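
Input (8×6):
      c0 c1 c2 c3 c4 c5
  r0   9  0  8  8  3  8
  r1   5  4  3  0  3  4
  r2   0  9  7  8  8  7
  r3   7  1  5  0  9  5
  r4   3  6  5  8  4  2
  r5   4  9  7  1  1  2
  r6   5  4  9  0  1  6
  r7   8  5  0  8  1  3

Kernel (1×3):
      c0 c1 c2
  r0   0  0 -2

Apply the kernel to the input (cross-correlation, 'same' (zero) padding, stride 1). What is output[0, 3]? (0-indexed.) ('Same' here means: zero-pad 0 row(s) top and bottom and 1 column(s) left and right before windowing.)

-6

The receptive field on the zero-padded input at this output position is [8 8 3]. Elementwise product with the kernel and sum: 3·-2.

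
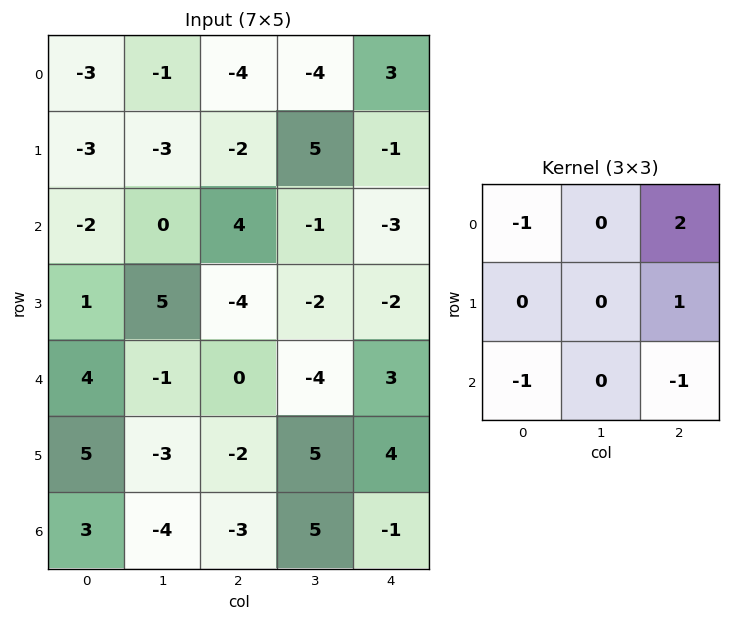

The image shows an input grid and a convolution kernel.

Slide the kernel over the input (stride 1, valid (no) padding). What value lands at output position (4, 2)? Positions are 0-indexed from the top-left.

The receptive field on the input at this output position is [0 -4 3 / -2 5 4 / -3 5 -1]. Elementwise product with the kernel and sum: 0·-1 + 3·2 + 4·1 + -3·-1 + -1·-1.

14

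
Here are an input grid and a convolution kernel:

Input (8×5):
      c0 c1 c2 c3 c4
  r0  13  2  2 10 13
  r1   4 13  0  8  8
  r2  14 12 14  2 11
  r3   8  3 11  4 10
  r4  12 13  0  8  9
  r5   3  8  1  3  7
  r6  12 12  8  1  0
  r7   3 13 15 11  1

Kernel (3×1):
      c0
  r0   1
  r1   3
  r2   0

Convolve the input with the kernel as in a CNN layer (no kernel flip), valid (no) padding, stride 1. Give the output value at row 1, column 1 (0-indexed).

The receptive field on the input at this output position is [13 / 12 / 3]. Elementwise product with the kernel and sum: 13·1 + 12·3.

49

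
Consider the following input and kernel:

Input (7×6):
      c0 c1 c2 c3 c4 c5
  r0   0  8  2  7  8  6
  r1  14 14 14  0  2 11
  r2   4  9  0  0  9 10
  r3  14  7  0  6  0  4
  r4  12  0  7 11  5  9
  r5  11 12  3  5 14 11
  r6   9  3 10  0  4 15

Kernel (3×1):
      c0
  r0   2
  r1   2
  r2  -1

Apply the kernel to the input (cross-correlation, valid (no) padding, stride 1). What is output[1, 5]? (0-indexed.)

38

The receptive field on the input at this output position is [11 / 10 / 4]. Elementwise product with the kernel and sum: 11·2 + 10·2 + 4·-1.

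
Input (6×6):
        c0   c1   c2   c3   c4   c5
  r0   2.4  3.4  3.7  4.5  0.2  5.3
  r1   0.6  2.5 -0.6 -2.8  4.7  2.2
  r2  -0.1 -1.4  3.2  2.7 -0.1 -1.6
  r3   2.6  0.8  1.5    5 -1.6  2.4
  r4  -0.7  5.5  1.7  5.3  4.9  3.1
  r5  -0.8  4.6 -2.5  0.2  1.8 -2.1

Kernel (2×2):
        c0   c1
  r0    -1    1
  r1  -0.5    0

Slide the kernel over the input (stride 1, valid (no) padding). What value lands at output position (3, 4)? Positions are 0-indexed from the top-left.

The receptive field on the input at this output position is [-1.6 2.4 / 4.9 3.1]. Elementwise product with the kernel and sum: -1.6·-1 + 2.4·1 + 4.9·-0.5.

1.55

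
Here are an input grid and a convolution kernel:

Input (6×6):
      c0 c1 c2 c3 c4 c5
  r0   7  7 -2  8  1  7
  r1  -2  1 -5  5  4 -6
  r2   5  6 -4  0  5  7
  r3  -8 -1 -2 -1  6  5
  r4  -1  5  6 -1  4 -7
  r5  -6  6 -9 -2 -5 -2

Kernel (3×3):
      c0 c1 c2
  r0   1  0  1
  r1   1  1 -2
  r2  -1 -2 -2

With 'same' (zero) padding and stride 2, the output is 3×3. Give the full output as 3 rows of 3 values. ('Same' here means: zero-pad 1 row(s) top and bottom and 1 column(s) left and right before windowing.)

-5 -12 -6
12 15 -31
-12 27 37

Output[0,0]: The receptive field on the zero-padded input at this output position is [0 0 0 / 0 7 7 / 0 -2 1]. Elementwise product with the kernel and sum: 0·1 + 0·1 + 0·1 + 7·1 + 7·-2 + 0·-1 + -2·-2 + 1·-2.
Output[0,1]: The receptive field on the zero-padded input at this output position is [0 0 0 / 7 -2 8 / 1 -5 5]. Elementwise product with the kernel and sum: 0·1 + 0·1 + 7·1 + -2·1 + 8·-2 + 1·-1 + -5·-2 + 5·-2.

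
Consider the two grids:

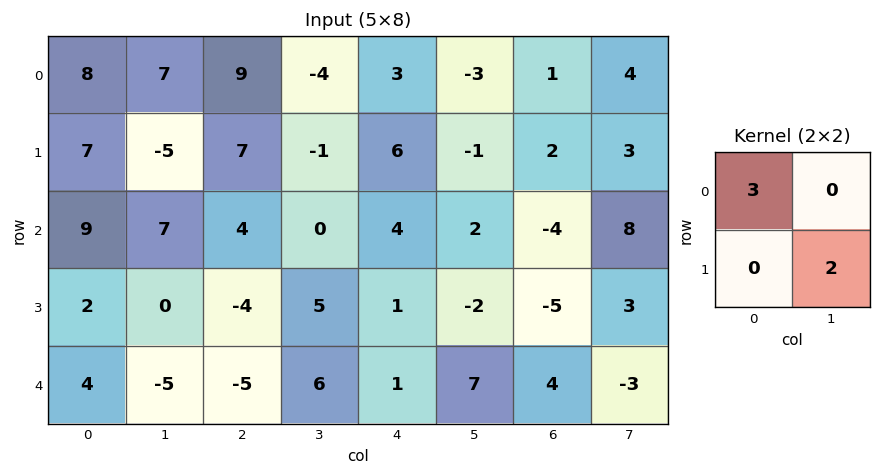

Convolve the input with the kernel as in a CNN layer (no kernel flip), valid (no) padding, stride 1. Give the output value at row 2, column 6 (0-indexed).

The receptive field on the input at this output position is [-4 8 / -5 3]. Elementwise product with the kernel and sum: -4·3 + 3·2.

-6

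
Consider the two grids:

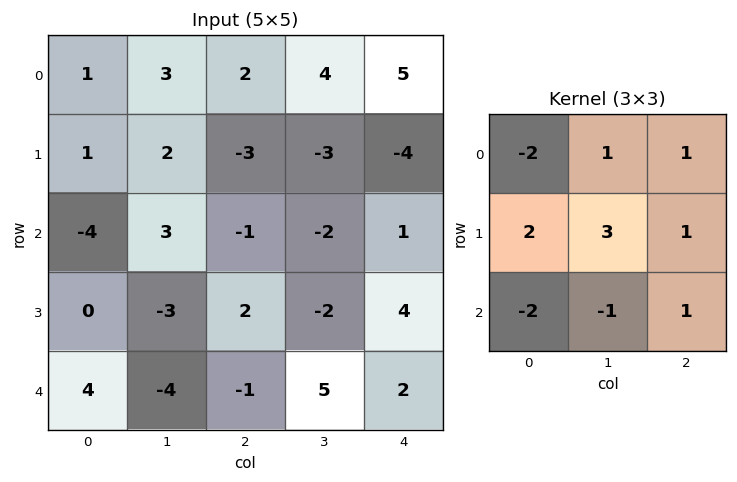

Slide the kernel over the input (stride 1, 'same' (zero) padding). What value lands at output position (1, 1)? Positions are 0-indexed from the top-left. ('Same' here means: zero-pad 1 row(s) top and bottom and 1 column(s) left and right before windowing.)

12

The receptive field on the zero-padded input at this output position is [1 3 2 / 1 2 -3 / -4 3 -1]. Elementwise product with the kernel and sum: 1·-2 + 3·1 + 2·1 + 1·2 + 2·3 + -3·1 + -4·-2 + 3·-1 + -1·1.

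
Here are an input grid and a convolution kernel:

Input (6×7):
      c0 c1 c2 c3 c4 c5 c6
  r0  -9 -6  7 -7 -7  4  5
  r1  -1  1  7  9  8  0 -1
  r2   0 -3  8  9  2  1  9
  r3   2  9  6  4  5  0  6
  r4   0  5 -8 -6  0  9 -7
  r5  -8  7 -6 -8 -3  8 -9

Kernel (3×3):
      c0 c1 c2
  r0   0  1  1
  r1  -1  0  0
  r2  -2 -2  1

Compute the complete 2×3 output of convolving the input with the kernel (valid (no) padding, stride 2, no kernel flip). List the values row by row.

16 -53 4
-15 33 -20

Output[0,0]: The receptive field on the input at this output position is [-9 -6 7 / -1 1 7 / 0 -3 8]. Elementwise product with the kernel and sum: -6·1 + 7·1 + -1·-1 + 0·-2 + -3·-2 + 8·1.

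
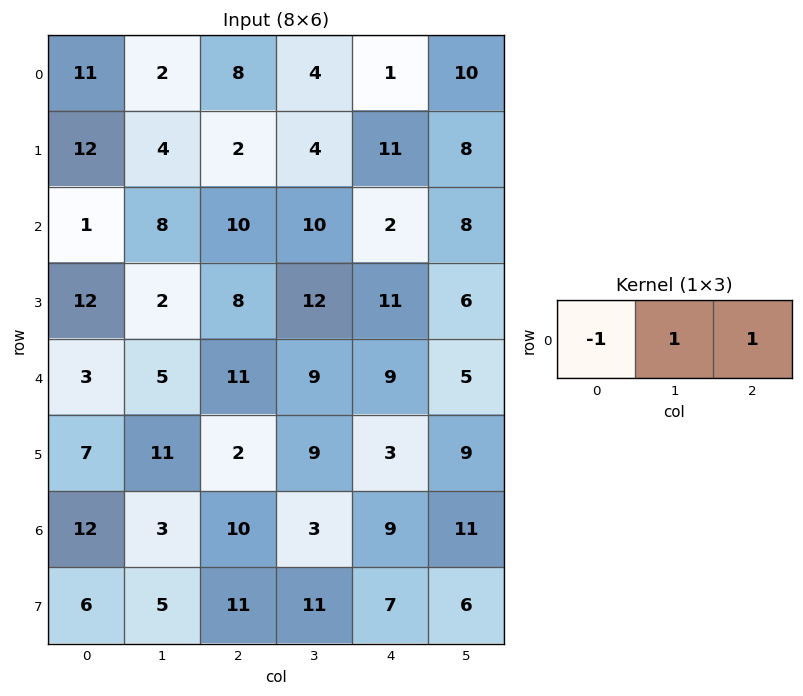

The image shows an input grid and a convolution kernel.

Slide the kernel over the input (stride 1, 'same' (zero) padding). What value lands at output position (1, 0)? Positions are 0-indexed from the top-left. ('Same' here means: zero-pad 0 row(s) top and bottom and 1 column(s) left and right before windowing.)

16

The receptive field on the zero-padded input at this output position is [0 12 4]. Elementwise product with the kernel and sum: 0·-1 + 12·1 + 4·1.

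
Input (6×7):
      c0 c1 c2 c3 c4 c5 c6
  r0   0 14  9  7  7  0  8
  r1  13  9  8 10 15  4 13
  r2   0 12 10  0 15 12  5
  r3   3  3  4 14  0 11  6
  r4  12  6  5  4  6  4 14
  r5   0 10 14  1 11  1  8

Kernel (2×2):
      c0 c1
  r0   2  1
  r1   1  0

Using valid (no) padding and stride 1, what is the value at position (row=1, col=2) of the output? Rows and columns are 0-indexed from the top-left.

36

The receptive field on the input at this output position is [8 10 / 10 0]. Elementwise product with the kernel and sum: 8·2 + 10·1 + 10·1.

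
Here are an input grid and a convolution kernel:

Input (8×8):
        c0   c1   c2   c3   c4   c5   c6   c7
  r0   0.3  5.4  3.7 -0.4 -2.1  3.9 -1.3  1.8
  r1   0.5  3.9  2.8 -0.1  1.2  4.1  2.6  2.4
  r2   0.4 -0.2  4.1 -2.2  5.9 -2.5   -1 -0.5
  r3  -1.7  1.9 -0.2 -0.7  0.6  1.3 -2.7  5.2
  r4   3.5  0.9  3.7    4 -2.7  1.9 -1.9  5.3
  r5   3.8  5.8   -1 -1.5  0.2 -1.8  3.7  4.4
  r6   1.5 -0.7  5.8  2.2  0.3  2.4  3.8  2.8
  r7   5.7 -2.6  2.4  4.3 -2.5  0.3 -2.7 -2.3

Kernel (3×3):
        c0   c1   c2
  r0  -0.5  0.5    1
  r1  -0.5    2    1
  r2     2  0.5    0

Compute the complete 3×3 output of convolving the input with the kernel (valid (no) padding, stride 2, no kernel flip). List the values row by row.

Output[0,0]: The receptive field on the input at this output position is [0.3 5.4 3.7 / 0.5 3.9 2.8 / 0.4 -0.2 4.1]. Elementwise product with the kernel and sum: 0.3·-0.5 + 5.4·0.5 + 3.7·1 + 0.5·-0.5 + 3.9·2 + 2.8·1 + 0.4·2 + -0.2·0.5.

17.3 2.55 22.45
15.7 11.45 -10.05
13.75 7.85 2.2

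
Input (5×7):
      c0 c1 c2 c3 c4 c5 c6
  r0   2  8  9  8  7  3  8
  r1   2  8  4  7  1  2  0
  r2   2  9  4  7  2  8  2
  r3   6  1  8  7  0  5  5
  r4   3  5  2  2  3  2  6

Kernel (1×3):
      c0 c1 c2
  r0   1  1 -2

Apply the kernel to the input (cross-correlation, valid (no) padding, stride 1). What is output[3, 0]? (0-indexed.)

The receptive field on the input at this output position is [6 1 8]. Elementwise product with the kernel and sum: 6·1 + 1·1 + 8·-2.

-9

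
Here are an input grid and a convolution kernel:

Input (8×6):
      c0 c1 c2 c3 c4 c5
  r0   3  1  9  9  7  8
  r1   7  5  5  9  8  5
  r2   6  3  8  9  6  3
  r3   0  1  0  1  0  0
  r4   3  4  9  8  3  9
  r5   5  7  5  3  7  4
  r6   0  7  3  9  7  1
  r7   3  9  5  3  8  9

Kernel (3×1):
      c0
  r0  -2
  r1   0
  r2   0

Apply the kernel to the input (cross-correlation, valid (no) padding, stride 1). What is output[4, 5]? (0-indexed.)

-18

The receptive field on the input at this output position is [9 / 4 / 1]. Elementwise product with the kernel and sum: 9·-2.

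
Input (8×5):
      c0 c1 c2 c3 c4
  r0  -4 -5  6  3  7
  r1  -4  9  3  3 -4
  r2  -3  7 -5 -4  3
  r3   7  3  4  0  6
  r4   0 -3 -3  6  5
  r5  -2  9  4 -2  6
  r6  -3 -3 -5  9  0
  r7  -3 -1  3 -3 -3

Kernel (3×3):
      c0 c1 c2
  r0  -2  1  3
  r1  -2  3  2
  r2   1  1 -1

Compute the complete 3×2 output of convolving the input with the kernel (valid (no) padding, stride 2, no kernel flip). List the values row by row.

71 -5
1 17
26 29

Output[0,0]: The receptive field on the input at this output position is [-4 -5 6 / -4 9 3 / -3 7 -5]. Elementwise product with the kernel and sum: -4·-2 + -5·1 + 6·3 + -4·-2 + 9·3 + 3·2 + -3·1 + 7·1 + -5·-1.
Output[0,1]: The receptive field on the input at this output position is [6 3 7 / 3 3 -4 / -5 -4 3]. Elementwise product with the kernel and sum: 6·-2 + 3·1 + 7·3 + 3·-2 + 3·3 + -4·2 + -5·1 + -4·1 + 3·-1.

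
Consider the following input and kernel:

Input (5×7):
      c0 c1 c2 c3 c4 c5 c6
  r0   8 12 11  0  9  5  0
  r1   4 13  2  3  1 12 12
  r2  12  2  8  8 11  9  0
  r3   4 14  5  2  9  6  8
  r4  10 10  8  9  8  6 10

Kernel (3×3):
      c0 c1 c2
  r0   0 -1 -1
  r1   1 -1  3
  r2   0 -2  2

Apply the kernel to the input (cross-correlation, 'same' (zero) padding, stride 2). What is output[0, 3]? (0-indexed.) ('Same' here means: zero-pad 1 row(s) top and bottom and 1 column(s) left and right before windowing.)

-19

The receptive field on the zero-padded input at this output position is [0 0 0 / 5 0 0 / 12 12 0]. Elementwise product with the kernel and sum: 0·-1 + 0·-1 + 5·1 + 0·-1 + 0·3 + 12·-2 + 0·2.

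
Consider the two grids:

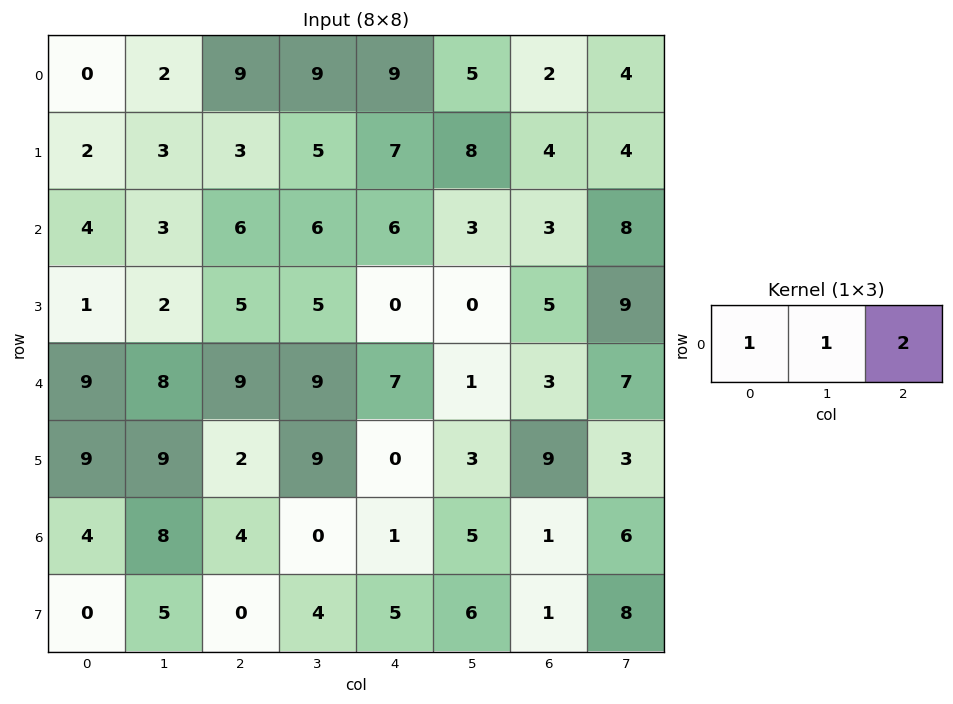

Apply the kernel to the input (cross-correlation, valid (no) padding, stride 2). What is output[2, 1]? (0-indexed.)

The receptive field on the input at this output position is [9 9 7]. Elementwise product with the kernel and sum: 9·1 + 9·1 + 7·2.

32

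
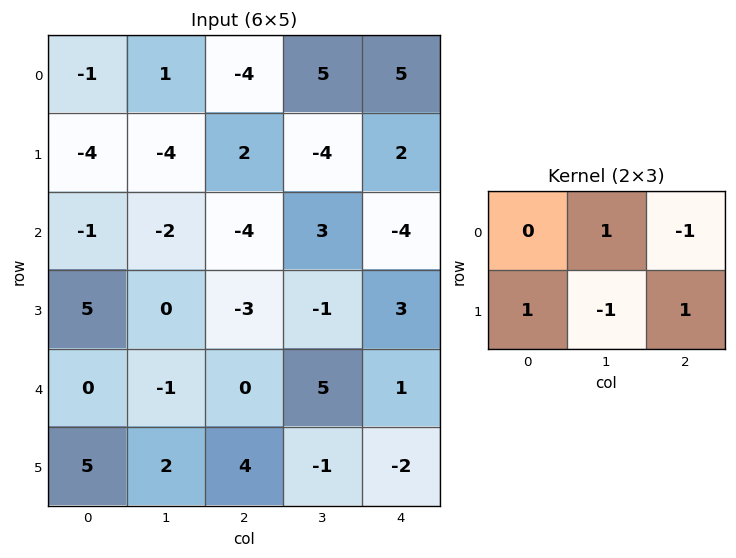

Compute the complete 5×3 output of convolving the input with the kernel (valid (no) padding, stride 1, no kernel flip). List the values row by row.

Output[0,0]: The receptive field on the input at this output position is [-1 1 -4 / -4 -4 2]. Elementwise product with the kernel and sum: 1·1 + -4·-1 + -4·1 + -4·-1 + 2·1.

7 -19 8
-9 11 -17
4 -5 8
4 2 -8
6 -8 7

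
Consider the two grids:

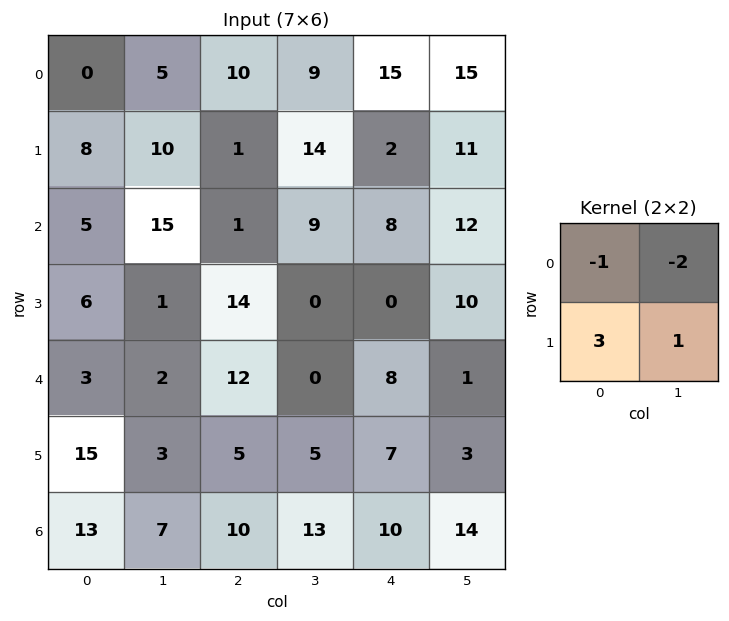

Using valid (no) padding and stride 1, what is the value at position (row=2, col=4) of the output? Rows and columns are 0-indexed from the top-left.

-22

The receptive field on the input at this output position is [8 12 / 0 10]. Elementwise product with the kernel and sum: 8·-1 + 12·-2 + 0·3 + 10·1.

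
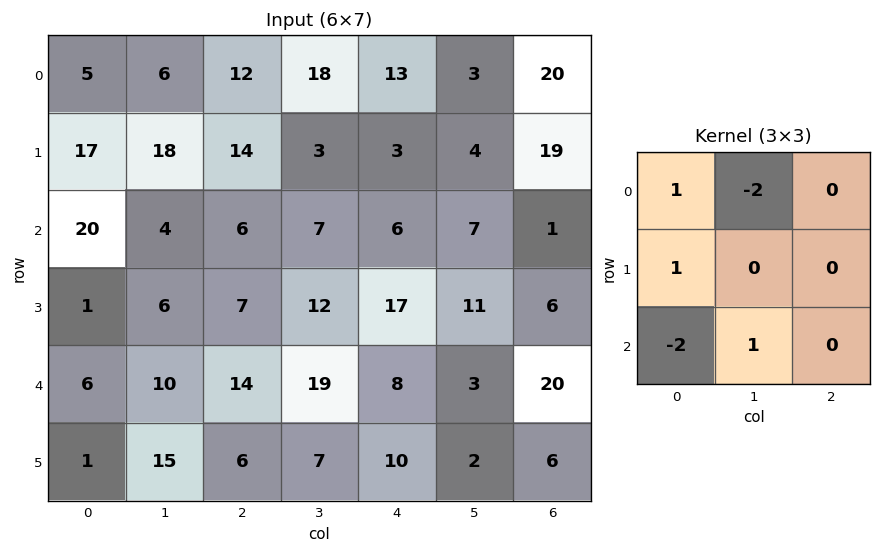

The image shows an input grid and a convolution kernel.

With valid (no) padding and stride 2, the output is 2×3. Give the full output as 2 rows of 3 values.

Output[0,0]: The receptive field on the input at this output position is [5 6 12 / 17 18 14 / 20 4 6]. Elementwise product with the kernel and sum: 5·1 + 6·-2 + 17·1 + 20·-2 + 4·1.
Output[0,1]: The receptive field on the input at this output position is [12 18 13 / 14 3 3 / 6 7 6]. Elementwise product with the kernel and sum: 12·1 + 18·-2 + 14·1 + 6·-2 + 7·1.

-26 -15 5
11 -10 -4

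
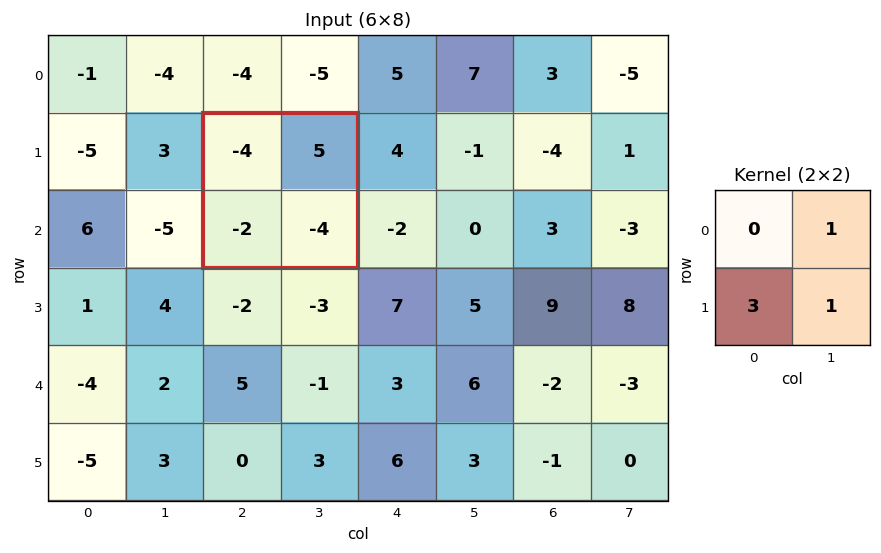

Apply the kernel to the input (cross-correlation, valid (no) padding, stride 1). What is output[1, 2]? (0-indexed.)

The receptive field on the input at this output position is [-4 5 / -2 -4]. Elementwise product with the kernel and sum: 5·1 + -2·3 + -4·1.

-5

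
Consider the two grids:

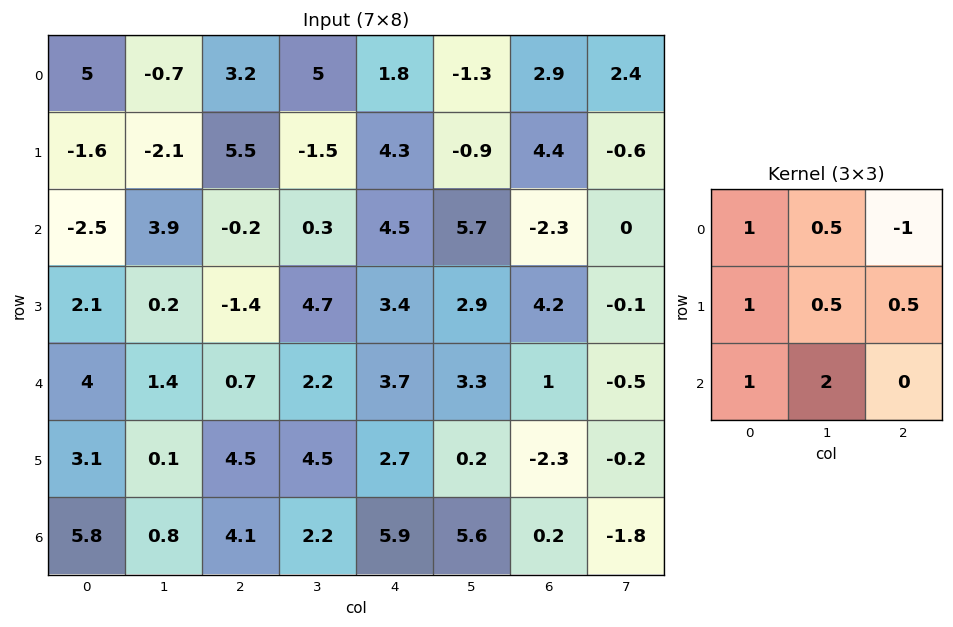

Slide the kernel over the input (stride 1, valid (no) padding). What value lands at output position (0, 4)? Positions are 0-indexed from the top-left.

The receptive field on the input at this output position is [1.8 -1.3 2.9 / 4.3 -0.9 4.4 / 4.5 5.7 -2.3]. Elementwise product with the kernel and sum: 1.8·1 + -1.3·0.5 + 2.9·-1 + 4.3·1 + -0.9·0.5 + 4.4·0.5 + 4.5·1 + 5.7·2.

20.2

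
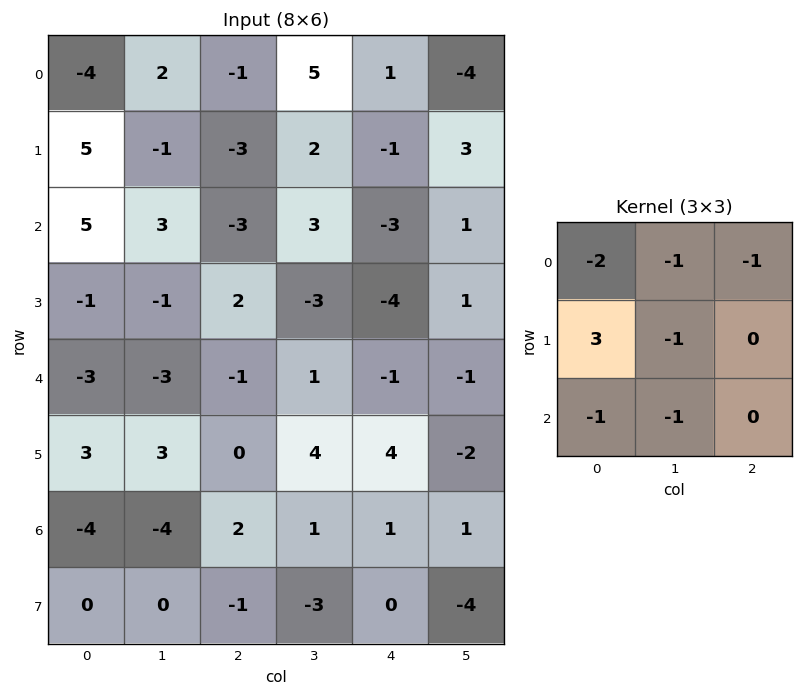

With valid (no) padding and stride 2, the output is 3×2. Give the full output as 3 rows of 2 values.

15 -15
-6 15
24 -5

Output[0,0]: The receptive field on the input at this output position is [-4 2 -1 / 5 -1 -3 / 5 3 -3]. Elementwise product with the kernel and sum: -4·-2 + 2·-1 + -1·-1 + 5·3 + -1·-1 + 5·-1 + 3·-1.
Output[0,1]: The receptive field on the input at this output position is [-1 5 1 / -3 2 -1 / -3 3 -3]. Elementwise product with the kernel and sum: -1·-2 + 5·-1 + 1·-1 + -3·3 + 2·-1 + -3·-1 + 3·-1.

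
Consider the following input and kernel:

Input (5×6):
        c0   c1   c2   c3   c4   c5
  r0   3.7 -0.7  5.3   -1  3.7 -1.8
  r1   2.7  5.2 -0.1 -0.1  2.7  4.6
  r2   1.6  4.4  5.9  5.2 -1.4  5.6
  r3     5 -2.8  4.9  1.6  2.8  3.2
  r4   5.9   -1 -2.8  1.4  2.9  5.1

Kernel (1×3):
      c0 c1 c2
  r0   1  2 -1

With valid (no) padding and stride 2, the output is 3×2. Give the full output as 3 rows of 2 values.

-3 -0.4
4.5 17.7
6.7 -2.9

Output[0,0]: The receptive field on the input at this output position is [3.7 -0.7 5.3]. Elementwise product with the kernel and sum: 3.7·1 + -0.7·2 + 5.3·-1.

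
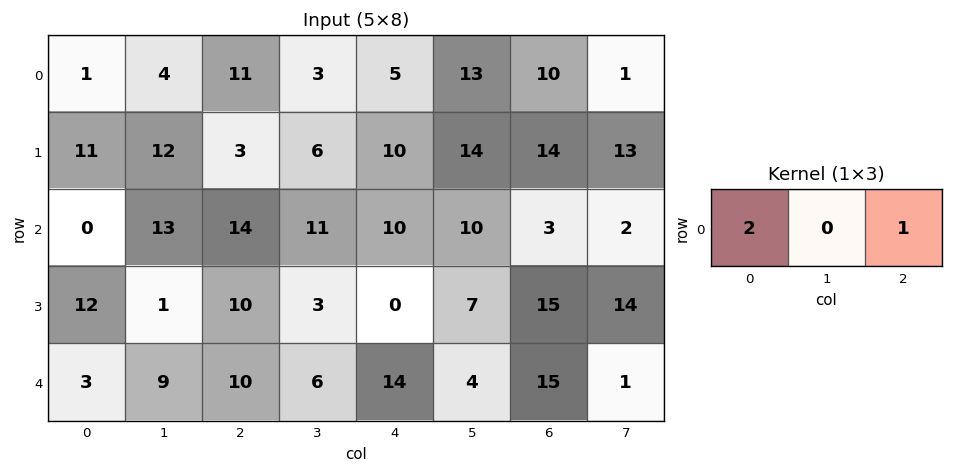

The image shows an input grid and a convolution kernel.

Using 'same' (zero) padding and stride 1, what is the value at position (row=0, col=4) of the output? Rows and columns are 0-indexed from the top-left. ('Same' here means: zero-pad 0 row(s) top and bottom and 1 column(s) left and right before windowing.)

19

The receptive field on the zero-padded input at this output position is [3 5 13]. Elementwise product with the kernel and sum: 3·2 + 13·1.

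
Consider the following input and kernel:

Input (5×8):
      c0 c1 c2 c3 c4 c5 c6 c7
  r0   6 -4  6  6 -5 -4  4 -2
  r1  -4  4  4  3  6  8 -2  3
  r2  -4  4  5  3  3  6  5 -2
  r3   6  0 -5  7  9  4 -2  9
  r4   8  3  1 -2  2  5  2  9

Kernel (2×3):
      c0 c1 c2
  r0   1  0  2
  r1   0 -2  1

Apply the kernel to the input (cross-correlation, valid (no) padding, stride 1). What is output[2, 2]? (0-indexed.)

The receptive field on the input at this output position is [5 3 3 / -5 7 9]. Elementwise product with the kernel and sum: 5·1 + 3·2 + 7·-2 + 9·1.

6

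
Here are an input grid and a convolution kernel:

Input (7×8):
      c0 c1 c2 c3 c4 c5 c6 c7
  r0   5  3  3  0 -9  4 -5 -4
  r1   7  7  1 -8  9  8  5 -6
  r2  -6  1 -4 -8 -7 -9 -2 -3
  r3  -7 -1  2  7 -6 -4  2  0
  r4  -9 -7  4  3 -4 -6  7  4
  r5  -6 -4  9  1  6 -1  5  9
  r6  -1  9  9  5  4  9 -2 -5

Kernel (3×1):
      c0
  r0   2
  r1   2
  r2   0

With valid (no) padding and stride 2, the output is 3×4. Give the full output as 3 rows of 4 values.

24 8 0 0
-26 -4 -26 0
-30 26 4 24

Output[0,0]: The receptive field on the input at this output position is [5 / 7 / -6]. Elementwise product with the kernel and sum: 5·2 + 7·2.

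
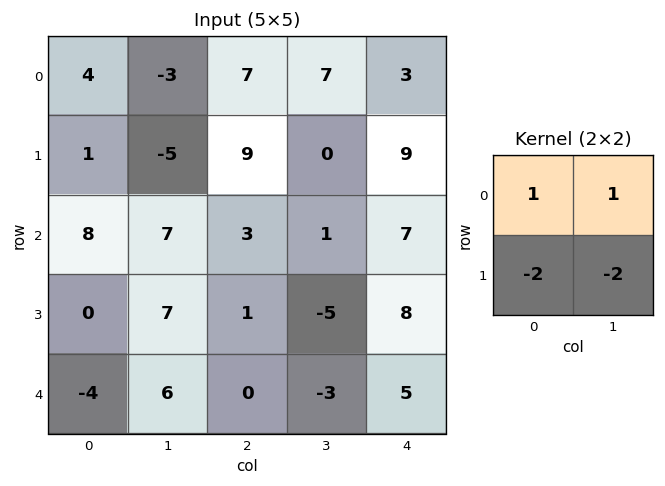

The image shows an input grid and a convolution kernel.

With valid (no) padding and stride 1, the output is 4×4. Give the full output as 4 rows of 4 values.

9 -4 -4 -8
-34 -16 1 -7
1 -6 12 2
3 -4 2 -1

Output[0,0]: The receptive field on the input at this output position is [4 -3 / 1 -5]. Elementwise product with the kernel and sum: 4·1 + -3·1 + 1·-2 + -5·-2.
Output[0,1]: The receptive field on the input at this output position is [-3 7 / -5 9]. Elementwise product with the kernel and sum: -3·1 + 7·1 + -5·-2 + 9·-2.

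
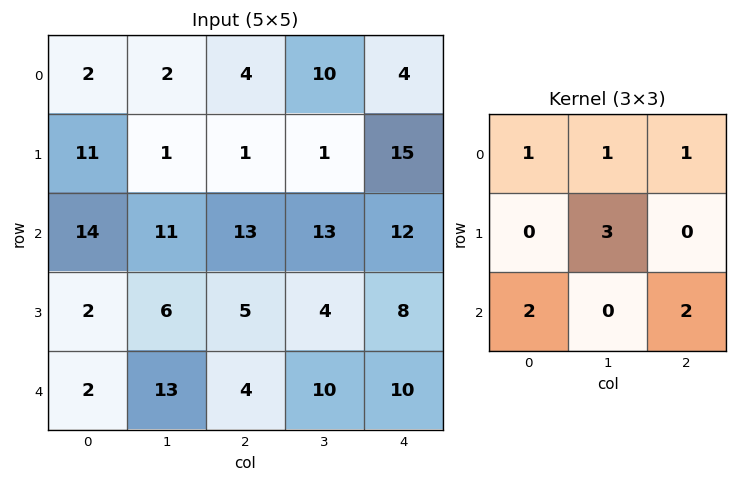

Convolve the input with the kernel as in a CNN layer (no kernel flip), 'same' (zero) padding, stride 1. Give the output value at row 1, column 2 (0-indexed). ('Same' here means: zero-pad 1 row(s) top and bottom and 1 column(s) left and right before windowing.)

The receptive field on the zero-padded input at this output position is [2 4 10 / 1 1 1 / 11 13 13]. Elementwise product with the kernel and sum: 2·1 + 4·1 + 10·1 + 1·3 + 11·2 + 13·2.

67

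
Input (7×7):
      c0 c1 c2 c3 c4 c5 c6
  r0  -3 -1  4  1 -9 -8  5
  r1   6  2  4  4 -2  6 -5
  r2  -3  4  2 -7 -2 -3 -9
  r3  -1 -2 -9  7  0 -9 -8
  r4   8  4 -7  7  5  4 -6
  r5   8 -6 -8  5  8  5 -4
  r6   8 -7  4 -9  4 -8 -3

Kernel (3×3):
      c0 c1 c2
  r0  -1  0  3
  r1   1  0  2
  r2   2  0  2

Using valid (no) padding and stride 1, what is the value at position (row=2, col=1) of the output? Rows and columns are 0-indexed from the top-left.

9

The receptive field on the input at this output position is [4 2 -7 / -2 -9 7 / 4 -7 7]. Elementwise product with the kernel and sum: 4·-1 + -7·3 + -2·1 + 7·2 + 4·2 + 7·2.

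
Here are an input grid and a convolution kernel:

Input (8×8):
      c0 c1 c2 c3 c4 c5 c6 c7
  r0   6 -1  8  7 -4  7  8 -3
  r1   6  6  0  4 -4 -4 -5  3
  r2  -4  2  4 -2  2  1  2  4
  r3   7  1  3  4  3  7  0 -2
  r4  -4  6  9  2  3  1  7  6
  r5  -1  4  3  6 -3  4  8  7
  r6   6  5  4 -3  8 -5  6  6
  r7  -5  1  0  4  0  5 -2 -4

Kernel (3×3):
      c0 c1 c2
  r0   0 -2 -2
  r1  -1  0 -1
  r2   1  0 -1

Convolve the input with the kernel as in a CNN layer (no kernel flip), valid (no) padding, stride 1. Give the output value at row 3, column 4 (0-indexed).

The receptive field on the input at this output position is [3 7 0 / 3 1 7 / -3 4 8]. Elementwise product with the kernel and sum: 7·-2 + 0·-2 + 3·-1 + 7·-1 + -3·1 + 8·-1.

-35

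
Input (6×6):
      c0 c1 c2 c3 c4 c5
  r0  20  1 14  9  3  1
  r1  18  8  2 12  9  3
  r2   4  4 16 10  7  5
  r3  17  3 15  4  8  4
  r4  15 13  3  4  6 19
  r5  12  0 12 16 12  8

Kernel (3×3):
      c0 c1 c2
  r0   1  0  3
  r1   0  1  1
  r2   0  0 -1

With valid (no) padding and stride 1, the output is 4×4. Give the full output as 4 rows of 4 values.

Output[0,0]: The receptive field on the input at this output position is [20 1 14 / 18 8 2 / 4 4 16]. Elementwise product with the kernel and sum: 20·1 + 14·3 + 8·1 + 2·1 + 16·-1.
Output[0,1]: The receptive field on the input at this output position is [1 14 9 / 8 2 12 / 4 16 10]. Elementwise product with the kernel and sum: 1·1 + 9·3 + 2·1 + 12·1 + 10·-1.

56 32 37 19
29 66 38 29
67 49 43 18
66 6 37 33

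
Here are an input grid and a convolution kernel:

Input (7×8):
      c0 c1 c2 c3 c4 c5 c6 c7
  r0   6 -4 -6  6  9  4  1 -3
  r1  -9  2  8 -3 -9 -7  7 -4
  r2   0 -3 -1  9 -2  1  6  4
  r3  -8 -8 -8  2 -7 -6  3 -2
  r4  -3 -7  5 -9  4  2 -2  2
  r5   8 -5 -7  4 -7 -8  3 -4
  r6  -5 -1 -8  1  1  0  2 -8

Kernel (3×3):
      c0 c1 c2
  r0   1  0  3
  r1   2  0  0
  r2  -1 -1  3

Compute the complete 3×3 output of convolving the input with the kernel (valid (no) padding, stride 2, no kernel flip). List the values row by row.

Output[0,0]: The receptive field on the input at this output position is [6 -4 -6 / -9 2 8 / 0 -3 -1]. Elementwise product with the kernel and sum: 6·1 + -6·3 + -9·2 + 0·-1 + -3·-1 + -1·3.
Output[0,1]: The receptive field on the input at this output position is [-6 6 9 / 8 -3 -9 / -1 9 -2]. Elementwise product with the kernel and sum: -6·1 + 9·3 + 8·2 + -1·-1 + 9·-1 + -2·3.

-30 23 13
6 -7 -10
10 13 -11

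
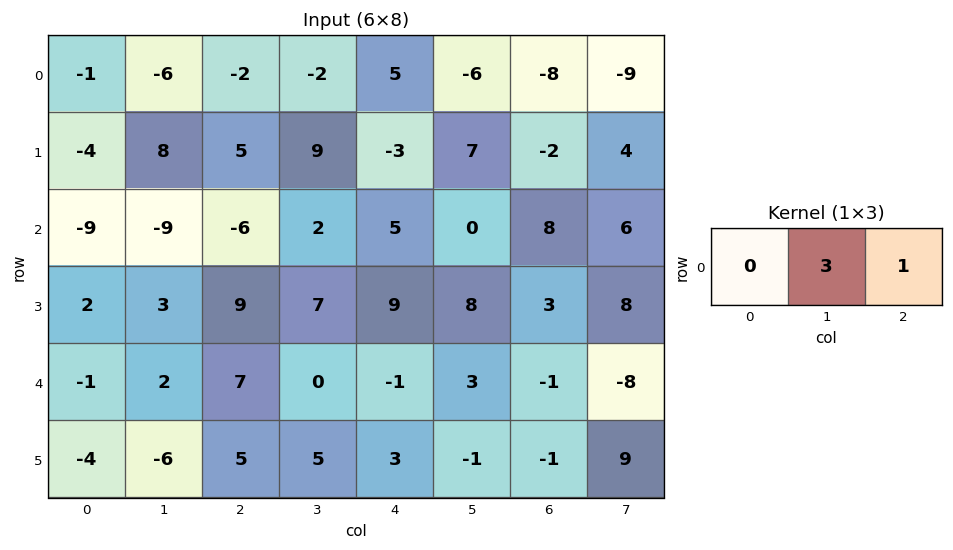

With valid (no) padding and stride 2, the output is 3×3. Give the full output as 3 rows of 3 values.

-20 -1 -26
-33 11 8
13 -1 8

Output[0,0]: The receptive field on the input at this output position is [-1 -6 -2]. Elementwise product with the kernel and sum: -6·3 + -2·1.
Output[0,1]: The receptive field on the input at this output position is [-2 -2 5]. Elementwise product with the kernel and sum: -2·3 + 5·1.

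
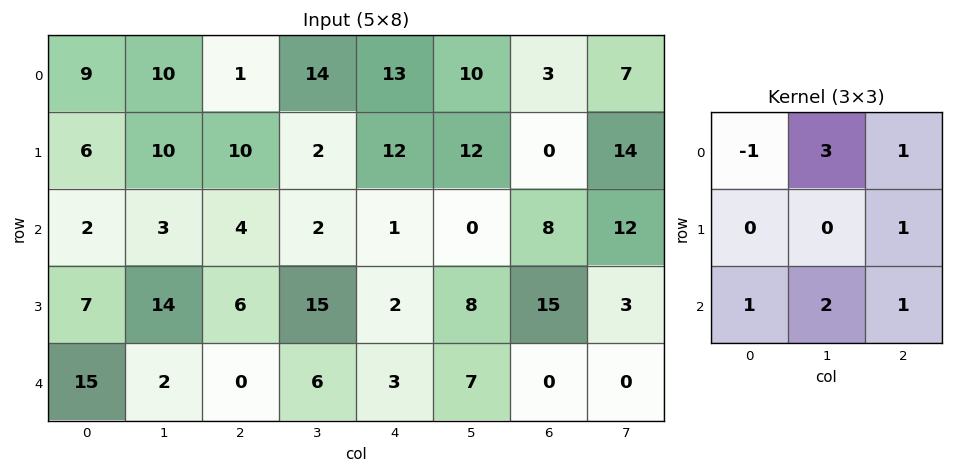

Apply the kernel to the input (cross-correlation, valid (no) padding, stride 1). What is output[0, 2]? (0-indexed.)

75

The receptive field on the input at this output position is [1 14 13 / 10 2 12 / 4 2 1]. Elementwise product with the kernel and sum: 1·-1 + 14·3 + 13·1 + 12·1 + 4·1 + 2·2 + 1·1.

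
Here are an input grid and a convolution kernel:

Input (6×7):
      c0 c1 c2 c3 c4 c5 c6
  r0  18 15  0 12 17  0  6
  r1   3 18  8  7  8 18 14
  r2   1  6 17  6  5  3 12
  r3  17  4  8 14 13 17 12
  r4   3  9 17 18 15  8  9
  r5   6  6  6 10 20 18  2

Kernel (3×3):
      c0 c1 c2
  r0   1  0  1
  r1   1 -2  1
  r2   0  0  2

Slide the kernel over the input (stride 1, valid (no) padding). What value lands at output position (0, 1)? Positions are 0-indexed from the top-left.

The receptive field on the input at this output position is [15 0 12 / 18 8 7 / 6 17 6]. Elementwise product with the kernel and sum: 15·1 + 12·1 + 18·1 + 8·-2 + 7·1 + 6·2.

48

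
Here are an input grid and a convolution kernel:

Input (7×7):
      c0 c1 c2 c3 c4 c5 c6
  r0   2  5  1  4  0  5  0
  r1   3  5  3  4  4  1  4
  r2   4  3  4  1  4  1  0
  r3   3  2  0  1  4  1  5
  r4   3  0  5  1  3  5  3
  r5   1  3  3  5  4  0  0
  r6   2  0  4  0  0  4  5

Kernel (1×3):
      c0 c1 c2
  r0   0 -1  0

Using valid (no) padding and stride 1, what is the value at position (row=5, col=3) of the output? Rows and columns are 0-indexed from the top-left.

-4

The receptive field on the input at this output position is [5 4 0]. Elementwise product with the kernel and sum: 4·-1.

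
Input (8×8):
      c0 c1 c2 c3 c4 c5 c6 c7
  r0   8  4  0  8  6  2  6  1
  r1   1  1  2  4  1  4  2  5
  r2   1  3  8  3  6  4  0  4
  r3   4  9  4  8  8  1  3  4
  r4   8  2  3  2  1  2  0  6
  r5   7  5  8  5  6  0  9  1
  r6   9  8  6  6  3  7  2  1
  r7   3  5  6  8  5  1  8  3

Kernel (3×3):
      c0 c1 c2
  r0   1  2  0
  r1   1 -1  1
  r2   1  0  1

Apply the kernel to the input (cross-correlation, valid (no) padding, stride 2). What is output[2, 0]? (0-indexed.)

37

The receptive field on the input at this output position is [8 2 3 / 7 5 8 / 9 8 6]. Elementwise product with the kernel and sum: 8·1 + 2·2 + 7·1 + 5·-1 + 8·1 + 9·1 + 6·1.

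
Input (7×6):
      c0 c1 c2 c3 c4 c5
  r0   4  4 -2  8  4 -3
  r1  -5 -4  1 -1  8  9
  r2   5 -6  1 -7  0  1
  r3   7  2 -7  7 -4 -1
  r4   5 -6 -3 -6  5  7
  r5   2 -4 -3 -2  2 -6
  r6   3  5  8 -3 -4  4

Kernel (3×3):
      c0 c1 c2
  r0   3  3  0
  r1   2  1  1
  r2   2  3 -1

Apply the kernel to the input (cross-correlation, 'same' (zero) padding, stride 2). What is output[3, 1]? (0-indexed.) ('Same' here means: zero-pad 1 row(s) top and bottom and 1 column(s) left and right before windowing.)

-6

The receptive field on the zero-padded input at this output position is [-4 -3 -2 / 5 8 -3 / 0 0 0]. Elementwise product with the kernel and sum: -4·3 + -3·3 + 5·2 + 8·1 + -3·1 + 0·2 + 0·3 + 0·-1.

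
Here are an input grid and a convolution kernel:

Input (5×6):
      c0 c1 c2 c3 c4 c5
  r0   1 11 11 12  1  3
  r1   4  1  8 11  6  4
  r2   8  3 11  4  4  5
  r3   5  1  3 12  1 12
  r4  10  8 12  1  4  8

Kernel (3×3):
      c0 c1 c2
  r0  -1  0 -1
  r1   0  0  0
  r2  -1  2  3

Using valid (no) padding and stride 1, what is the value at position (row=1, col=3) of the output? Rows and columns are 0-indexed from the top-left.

11

The receptive field on the input at this output position is [11 6 4 / 4 4 5 / 12 1 12]. Elementwise product with the kernel and sum: 11·-1 + 4·-1 + 12·-1 + 1·2 + 12·3.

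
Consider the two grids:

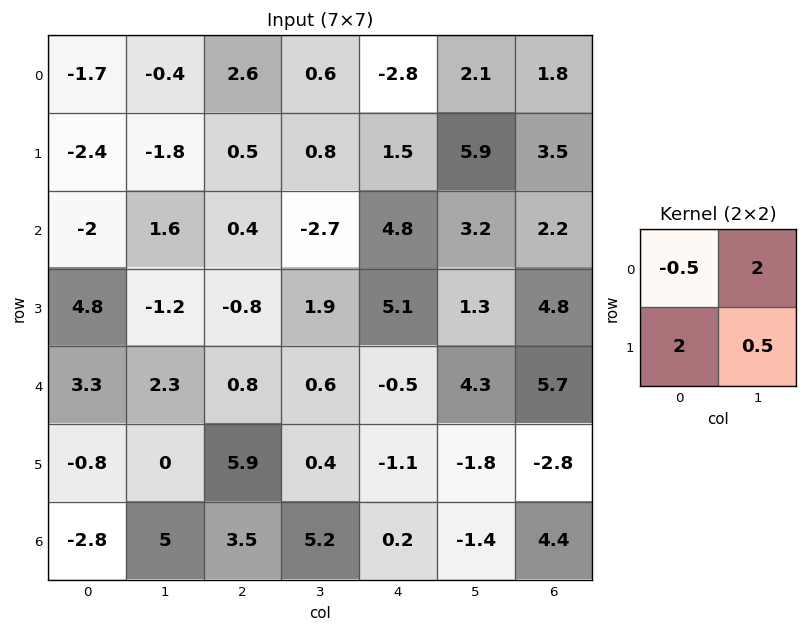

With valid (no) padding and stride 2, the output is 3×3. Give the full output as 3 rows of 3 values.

-5.65 1.3 11.55
13.2 -6.25 14.85
1.35 12.8 5.75

Output[0,0]: The receptive field on the input at this output position is [-1.7 -0.4 / -2.4 -1.8]. Elementwise product with the kernel and sum: -1.7·-0.5 + -0.4·2 + -2.4·2 + -1.8·0.5.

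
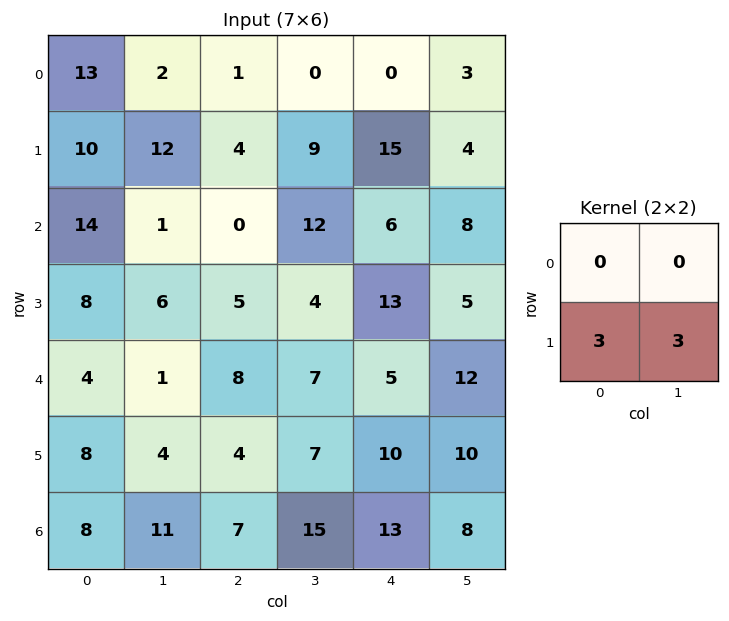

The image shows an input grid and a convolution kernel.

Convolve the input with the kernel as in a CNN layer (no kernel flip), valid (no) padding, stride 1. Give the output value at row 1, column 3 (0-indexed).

54

The receptive field on the input at this output position is [9 15 / 12 6]. Elementwise product with the kernel and sum: 12·3 + 6·3.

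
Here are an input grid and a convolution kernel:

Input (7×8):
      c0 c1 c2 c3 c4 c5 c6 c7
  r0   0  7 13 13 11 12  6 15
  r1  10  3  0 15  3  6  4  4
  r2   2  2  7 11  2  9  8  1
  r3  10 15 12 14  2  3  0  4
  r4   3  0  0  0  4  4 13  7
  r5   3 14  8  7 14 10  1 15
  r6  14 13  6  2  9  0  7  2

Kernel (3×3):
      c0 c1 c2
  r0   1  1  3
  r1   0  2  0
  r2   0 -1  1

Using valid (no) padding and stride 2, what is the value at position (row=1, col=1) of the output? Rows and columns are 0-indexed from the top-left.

56

The receptive field on the input at this output position is [7 11 2 / 12 14 2 / 0 0 4]. Elementwise product with the kernel and sum: 7·1 + 11·1 + 2·3 + 14·2 + 0·-1 + 4·1.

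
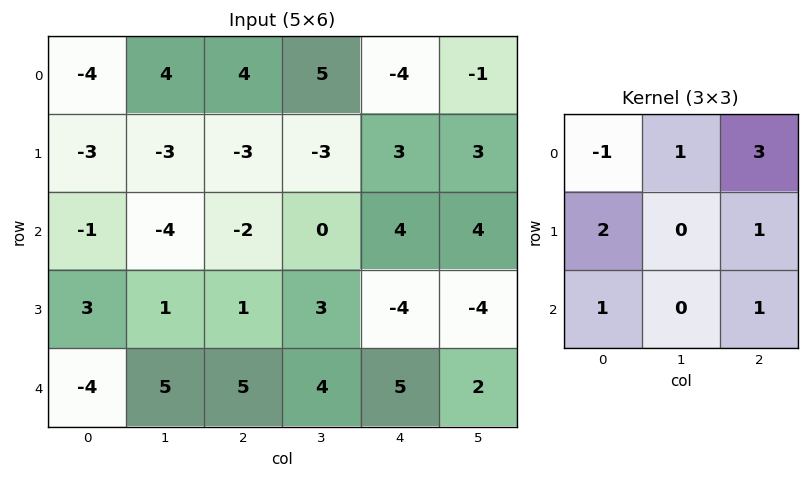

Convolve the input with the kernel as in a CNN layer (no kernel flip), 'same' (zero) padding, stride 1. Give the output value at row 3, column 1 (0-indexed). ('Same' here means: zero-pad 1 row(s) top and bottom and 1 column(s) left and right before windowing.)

-1

The receptive field on the zero-padded input at this output position is [-1 -4 -2 / 3 1 1 / -4 5 5]. Elementwise product with the kernel and sum: -1·-1 + -4·1 + -2·3 + 3·2 + 1·1 + -4·1 + 5·1.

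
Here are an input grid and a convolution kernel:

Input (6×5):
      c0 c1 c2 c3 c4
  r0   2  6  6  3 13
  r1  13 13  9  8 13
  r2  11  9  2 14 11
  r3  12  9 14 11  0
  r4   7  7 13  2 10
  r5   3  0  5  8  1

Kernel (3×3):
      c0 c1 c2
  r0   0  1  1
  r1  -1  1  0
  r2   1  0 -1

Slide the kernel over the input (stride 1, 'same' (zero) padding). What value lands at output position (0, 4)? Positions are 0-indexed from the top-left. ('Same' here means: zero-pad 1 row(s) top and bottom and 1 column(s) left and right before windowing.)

18

The receptive field on the zero-padded input at this output position is [0 0 0 / 3 13 0 / 8 13 0]. Elementwise product with the kernel and sum: 0·1 + 0·1 + 3·-1 + 13·1 + 8·1 + 0·-1.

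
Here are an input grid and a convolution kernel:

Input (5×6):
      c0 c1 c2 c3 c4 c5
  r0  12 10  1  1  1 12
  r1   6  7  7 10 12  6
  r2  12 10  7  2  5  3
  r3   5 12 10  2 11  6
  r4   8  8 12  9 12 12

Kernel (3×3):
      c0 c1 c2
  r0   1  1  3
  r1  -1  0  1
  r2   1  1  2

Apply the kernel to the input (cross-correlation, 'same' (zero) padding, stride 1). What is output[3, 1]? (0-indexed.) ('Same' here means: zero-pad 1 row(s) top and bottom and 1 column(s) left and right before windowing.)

The receptive field on the zero-padded input at this output position is [12 10 7 / 5 12 10 / 8 8 12]. Elementwise product with the kernel and sum: 12·1 + 10·1 + 7·3 + 5·-1 + 10·1 + 8·1 + 8·1 + 12·2.

88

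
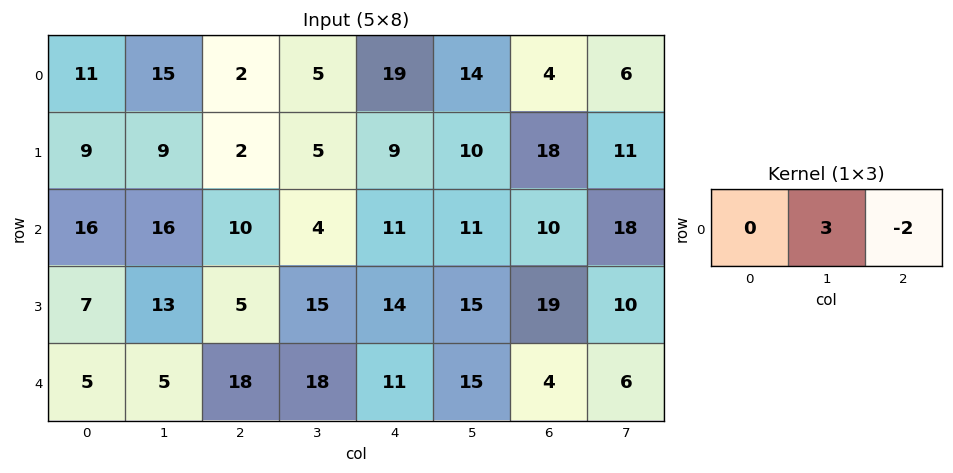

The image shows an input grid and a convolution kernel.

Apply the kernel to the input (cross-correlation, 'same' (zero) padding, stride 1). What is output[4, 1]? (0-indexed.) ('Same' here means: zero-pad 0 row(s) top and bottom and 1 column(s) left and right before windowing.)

-21

The receptive field on the zero-padded input at this output position is [5 5 18]. Elementwise product with the kernel and sum: 5·3 + 18·-2.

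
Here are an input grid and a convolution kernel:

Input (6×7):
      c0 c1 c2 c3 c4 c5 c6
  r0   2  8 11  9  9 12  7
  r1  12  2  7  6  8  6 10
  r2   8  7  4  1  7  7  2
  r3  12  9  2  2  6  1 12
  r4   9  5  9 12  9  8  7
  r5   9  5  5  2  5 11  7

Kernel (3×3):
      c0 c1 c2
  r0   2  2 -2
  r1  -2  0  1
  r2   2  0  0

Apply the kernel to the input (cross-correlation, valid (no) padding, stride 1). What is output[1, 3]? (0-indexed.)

25

The receptive field on the input at this output position is [6 8 6 / 1 7 7 / 2 6 1]. Elementwise product with the kernel and sum: 6·2 + 8·2 + 6·-2 + 1·-2 + 7·1 + 2·2.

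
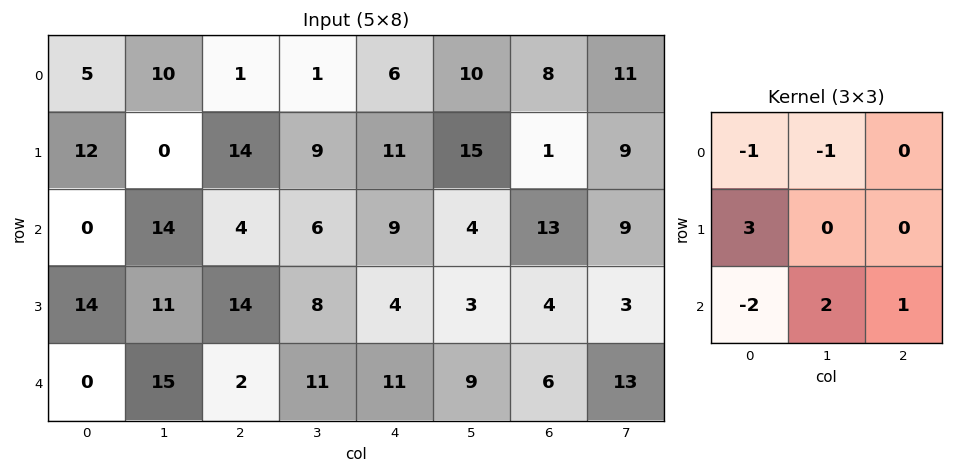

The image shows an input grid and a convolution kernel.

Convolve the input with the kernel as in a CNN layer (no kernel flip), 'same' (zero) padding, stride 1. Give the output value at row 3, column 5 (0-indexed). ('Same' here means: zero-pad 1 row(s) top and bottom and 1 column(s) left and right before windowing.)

1

The receptive field on the zero-padded input at this output position is [9 4 13 / 4 3 4 / 11 9 6]. Elementwise product with the kernel and sum: 9·-1 + 4·-1 + 4·3 + 11·-2 + 9·2 + 6·1.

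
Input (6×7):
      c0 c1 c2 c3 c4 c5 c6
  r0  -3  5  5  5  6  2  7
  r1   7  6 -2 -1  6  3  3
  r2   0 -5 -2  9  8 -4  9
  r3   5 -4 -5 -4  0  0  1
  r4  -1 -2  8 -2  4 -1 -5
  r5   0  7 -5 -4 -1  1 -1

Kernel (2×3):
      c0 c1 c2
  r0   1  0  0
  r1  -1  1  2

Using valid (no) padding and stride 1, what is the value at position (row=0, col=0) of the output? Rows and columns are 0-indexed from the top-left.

-8

The receptive field on the input at this output position is [-3 5 5 / 7 6 -2]. Elementwise product with the kernel and sum: -3·1 + 7·-1 + 6·1 + -2·2.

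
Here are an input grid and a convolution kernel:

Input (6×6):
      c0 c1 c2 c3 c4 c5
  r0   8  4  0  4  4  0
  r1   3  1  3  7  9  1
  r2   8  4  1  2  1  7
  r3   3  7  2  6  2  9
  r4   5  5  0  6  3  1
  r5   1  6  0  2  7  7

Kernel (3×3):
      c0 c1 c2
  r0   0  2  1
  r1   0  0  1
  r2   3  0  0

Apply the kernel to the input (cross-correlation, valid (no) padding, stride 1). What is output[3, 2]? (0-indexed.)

The receptive field on the input at this output position is [2 6 2 / 0 6 3 / 0 2 7]. Elementwise product with the kernel and sum: 6·2 + 2·1 + 3·1 + 0·3.

17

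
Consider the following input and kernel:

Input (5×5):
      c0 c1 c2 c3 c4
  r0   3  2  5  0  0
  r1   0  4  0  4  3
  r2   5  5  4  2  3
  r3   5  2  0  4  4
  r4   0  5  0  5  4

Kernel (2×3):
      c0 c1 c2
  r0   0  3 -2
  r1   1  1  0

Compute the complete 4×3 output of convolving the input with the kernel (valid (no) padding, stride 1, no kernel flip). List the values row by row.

Output[0,0]: The receptive field on the input at this output position is [3 2 5 / 0 4 0]. Elementwise product with the kernel and sum: 2·3 + 5·-2 + 0·1 + 4·1.
Output[0,1]: The receptive field on the input at this output position is [2 5 0 / 4 0 4]. Elementwise product with the kernel and sum: 5·3 + 0·-2 + 4·1 + 0·1.

0 19 4
22 1 12
14 10 4
11 -3 9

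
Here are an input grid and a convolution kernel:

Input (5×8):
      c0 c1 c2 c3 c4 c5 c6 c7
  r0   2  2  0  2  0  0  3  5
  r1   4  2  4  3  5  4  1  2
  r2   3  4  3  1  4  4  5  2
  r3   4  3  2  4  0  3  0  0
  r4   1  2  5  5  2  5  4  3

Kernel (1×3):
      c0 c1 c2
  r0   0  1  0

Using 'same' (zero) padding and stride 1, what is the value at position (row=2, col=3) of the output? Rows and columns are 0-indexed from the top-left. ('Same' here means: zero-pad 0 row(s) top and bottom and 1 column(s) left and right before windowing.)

1

The receptive field on the zero-padded input at this output position is [3 1 4]. Elementwise product with the kernel and sum: 1·1.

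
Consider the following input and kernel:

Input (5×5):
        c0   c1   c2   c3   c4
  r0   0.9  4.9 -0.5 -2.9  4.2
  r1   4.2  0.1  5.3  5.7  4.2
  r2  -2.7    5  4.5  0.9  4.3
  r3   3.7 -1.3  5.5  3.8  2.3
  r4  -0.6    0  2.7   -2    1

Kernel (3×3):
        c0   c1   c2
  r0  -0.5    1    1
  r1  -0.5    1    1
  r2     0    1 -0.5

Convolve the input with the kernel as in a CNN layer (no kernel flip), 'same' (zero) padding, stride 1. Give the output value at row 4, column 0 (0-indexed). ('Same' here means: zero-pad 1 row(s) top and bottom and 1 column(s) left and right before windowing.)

The receptive field on the zero-padded input at this output position is [0 3.7 -1.3 / 0 -0.6 0 / 0 0 0]. Elementwise product with the kernel and sum: 0·-0.5 + 3.7·1 + -1.3·1 + 0·-0.5 + -0.6·1 + 0·1 + 0·1 + 0·-0.5.

1.8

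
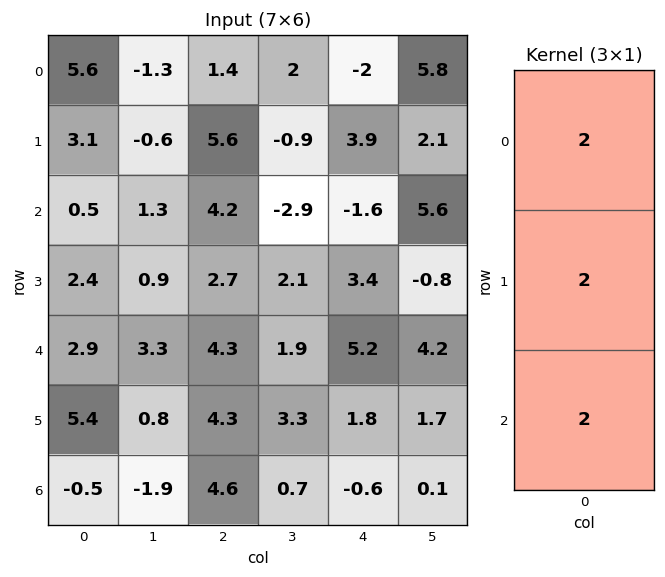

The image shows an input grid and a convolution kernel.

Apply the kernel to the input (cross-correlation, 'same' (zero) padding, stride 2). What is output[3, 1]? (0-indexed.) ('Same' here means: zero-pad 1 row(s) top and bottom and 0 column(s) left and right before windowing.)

17.8

The receptive field on the zero-padded input at this output position is [4.3 / 4.6 / 0]. Elementwise product with the kernel and sum: 4.3·2 + 4.6·2 + 0·2.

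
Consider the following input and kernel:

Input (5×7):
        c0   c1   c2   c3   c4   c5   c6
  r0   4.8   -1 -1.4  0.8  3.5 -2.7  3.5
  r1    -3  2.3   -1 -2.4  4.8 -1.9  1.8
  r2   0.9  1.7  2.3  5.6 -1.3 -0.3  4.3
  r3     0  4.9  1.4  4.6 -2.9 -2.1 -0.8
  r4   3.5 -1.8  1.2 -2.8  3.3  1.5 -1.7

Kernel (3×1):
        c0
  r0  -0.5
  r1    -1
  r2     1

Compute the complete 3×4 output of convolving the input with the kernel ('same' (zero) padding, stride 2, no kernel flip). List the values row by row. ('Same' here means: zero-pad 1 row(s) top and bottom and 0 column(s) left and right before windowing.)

-7.8 0.4 1.3 -1.7
0.6 -0.4 -4 -6
-3.5 -1.9 -1.85 2.1

Output[0,0]: The receptive field on the zero-padded input at this output position is [0 / 4.8 / -3]. Elementwise product with the kernel and sum: 0·-0.5 + 4.8·-1 + -3·1.
Output[0,1]: The receptive field on the zero-padded input at this output position is [0 / -1.4 / -1]. Elementwise product with the kernel and sum: 0·-0.5 + -1.4·-1 + -1·1.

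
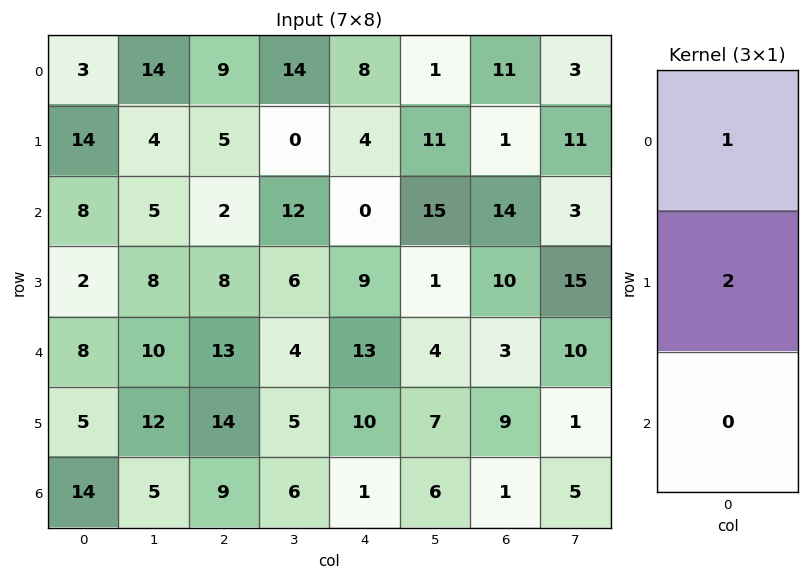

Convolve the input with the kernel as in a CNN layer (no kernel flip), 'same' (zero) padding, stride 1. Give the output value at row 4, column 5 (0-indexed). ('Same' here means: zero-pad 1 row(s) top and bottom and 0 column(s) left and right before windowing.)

9

The receptive field on the zero-padded input at this output position is [1 / 4 / 7]. Elementwise product with the kernel and sum: 1·1 + 4·2.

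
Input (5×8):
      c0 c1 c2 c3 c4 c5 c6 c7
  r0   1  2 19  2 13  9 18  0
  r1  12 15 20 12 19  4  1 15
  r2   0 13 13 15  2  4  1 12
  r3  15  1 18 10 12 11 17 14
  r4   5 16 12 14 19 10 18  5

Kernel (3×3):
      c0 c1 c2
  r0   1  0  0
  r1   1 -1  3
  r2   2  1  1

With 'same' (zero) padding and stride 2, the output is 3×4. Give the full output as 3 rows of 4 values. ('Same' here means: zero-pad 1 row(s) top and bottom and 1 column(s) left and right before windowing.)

32 51 63 15
55 90 80 96
43 47 35 18

Output[0,0]: The receptive field on the zero-padded input at this output position is [0 0 0 / 0 1 2 / 0 12 15]. Elementwise product with the kernel and sum: 0·1 + 0·1 + 1·-1 + 2·3 + 0·2 + 12·1 + 15·1.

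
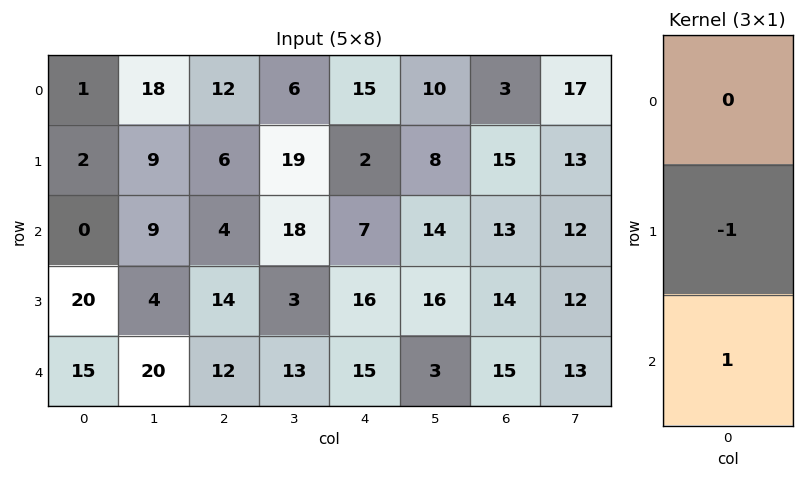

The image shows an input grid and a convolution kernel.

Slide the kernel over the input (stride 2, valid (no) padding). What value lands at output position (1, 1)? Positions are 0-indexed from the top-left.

The receptive field on the input at this output position is [4 / 14 / 12]. Elementwise product with the kernel and sum: 14·-1 + 12·1.

-2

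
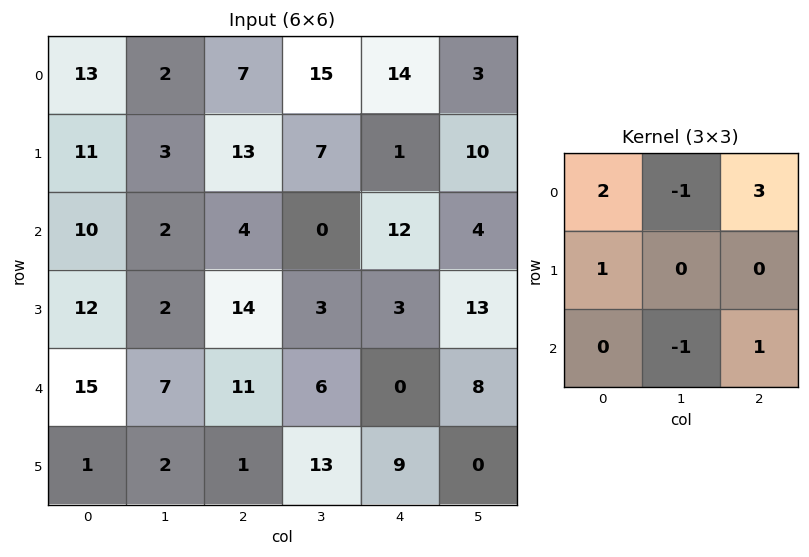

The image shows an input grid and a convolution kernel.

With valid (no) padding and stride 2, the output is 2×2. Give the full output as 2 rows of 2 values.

58 66
46 52

Output[0,0]: The receptive field on the input at this output position is [13 2 7 / 11 3 13 / 10 2 4]. Elementwise product with the kernel and sum: 13·2 + 2·-1 + 7·3 + 11·1 + 2·-1 + 4·1.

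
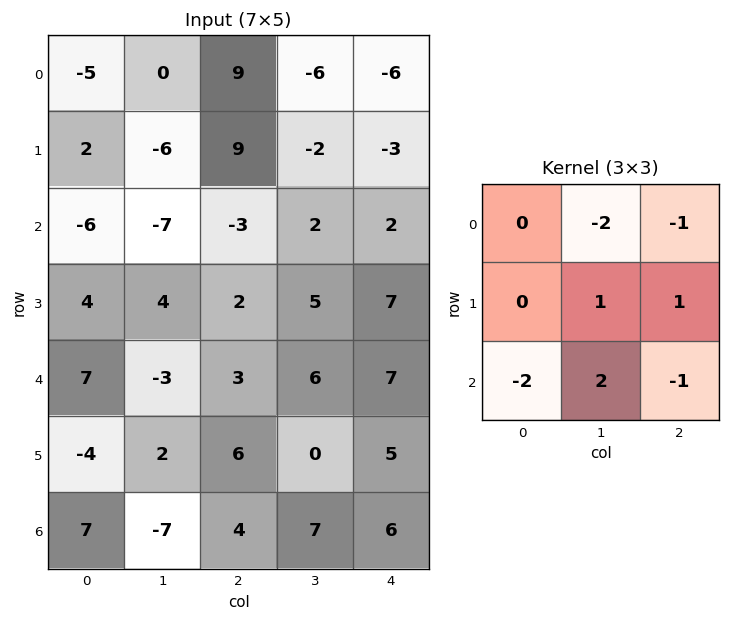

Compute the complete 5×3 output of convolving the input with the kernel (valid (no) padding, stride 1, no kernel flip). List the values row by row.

-5 1 21
-9 -26 10
0 17 5
-4 8 -21
-21 9 -14

Output[0,0]: The receptive field on the input at this output position is [-5 0 9 / 2 -6 9 / -6 -7 -3]. Elementwise product with the kernel and sum: 0·-2 + 9·-1 + -6·1 + 9·1 + -6·-2 + -7·2 + -3·-1.
Output[0,1]: The receptive field on the input at this output position is [0 9 -6 / -6 9 -2 / -7 -3 2]. Elementwise product with the kernel and sum: 9·-2 + -6·-1 + 9·1 + -2·1 + -7·-2 + -3·2 + 2·-1.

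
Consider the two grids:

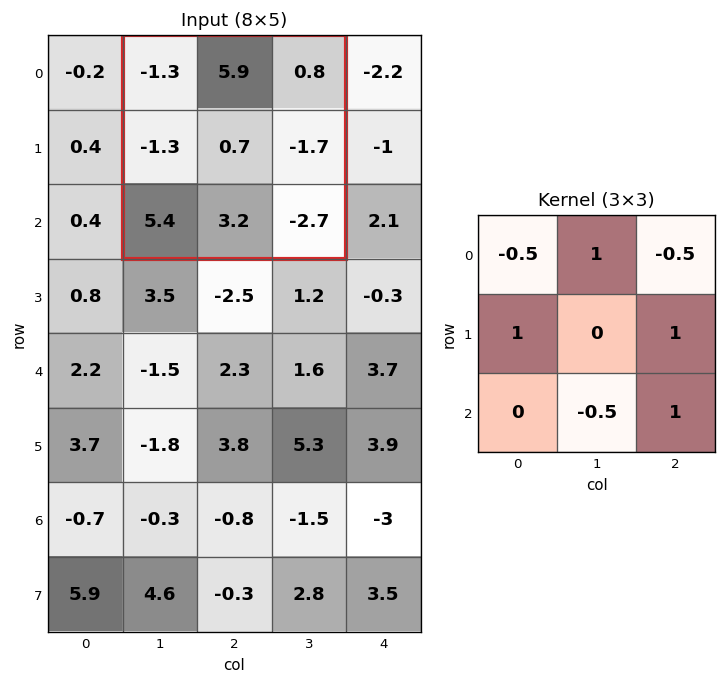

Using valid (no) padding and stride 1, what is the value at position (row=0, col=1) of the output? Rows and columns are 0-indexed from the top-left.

The receptive field on the input at this output position is [-1.3 5.9 0.8 / -1.3 0.7 -1.7 / 5.4 3.2 -2.7]. Elementwise product with the kernel and sum: -1.3·-0.5 + 5.9·1 + 0.8·-0.5 + -1.3·1 + -1.7·1 + 3.2·-0.5 + -2.7·1.

-1.15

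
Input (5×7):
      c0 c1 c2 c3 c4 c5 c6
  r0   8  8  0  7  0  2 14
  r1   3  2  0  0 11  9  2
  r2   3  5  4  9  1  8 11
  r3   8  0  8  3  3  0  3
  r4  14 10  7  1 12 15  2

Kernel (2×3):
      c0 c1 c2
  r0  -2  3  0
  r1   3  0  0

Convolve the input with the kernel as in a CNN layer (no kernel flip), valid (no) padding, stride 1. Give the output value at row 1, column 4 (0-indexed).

8

The receptive field on the input at this output position is [11 9 2 / 1 8 11]. Elementwise product with the kernel and sum: 11·-2 + 9·3 + 1·3.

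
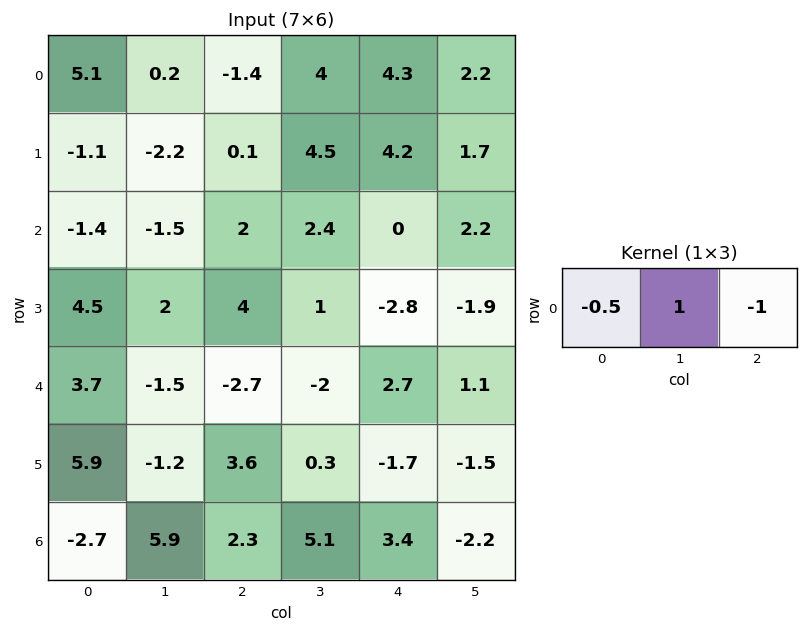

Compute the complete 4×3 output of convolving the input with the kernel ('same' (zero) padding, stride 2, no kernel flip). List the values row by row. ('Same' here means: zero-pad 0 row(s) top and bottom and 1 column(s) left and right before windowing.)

4.9 -5.5 0.1
0.1 0.35 -3.4
5.2 0.05 2.6
-8.6 -5.75 3.05

Output[0,0]: The receptive field on the zero-padded input at this output position is [0 5.1 0.2]. Elementwise product with the kernel and sum: 0·-0.5 + 5.1·1 + 0.2·-1.
Output[0,1]: The receptive field on the zero-padded input at this output position is [0.2 -1.4 4]. Elementwise product with the kernel and sum: 0.2·-0.5 + -1.4·1 + 4·-1.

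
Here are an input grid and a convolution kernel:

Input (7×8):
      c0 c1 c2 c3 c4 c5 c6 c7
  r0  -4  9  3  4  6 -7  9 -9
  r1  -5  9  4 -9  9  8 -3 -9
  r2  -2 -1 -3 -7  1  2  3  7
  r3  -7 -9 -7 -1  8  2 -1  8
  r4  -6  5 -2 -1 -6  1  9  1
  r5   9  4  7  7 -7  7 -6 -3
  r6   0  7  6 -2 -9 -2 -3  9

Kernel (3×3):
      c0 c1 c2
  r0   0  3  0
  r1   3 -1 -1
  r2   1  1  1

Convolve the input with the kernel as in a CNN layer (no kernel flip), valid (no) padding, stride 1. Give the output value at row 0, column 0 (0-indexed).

The receptive field on the input at this output position is [-4 9 3 / -5 9 4 / -2 -1 -3]. Elementwise product with the kernel and sum: 9·3 + -5·3 + 9·-1 + 4·-1 + -2·1 + -1·1 + -3·1.

-7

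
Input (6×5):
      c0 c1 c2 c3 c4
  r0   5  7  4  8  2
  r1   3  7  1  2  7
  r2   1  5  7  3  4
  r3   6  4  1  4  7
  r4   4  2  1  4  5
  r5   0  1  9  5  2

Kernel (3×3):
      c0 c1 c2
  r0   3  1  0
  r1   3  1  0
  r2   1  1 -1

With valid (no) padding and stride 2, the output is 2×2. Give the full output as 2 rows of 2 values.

Output[0,0]: The receptive field on the input at this output position is [5 7 4 / 3 7 1 / 1 5 7]. Elementwise product with the kernel and sum: 5·3 + 7·1 + 3·3 + 7·1 + 1·1 + 5·1 + 7·-1.
Output[0,1]: The receptive field on the input at this output position is [4 8 2 / 1 2 7 / 7 3 4]. Elementwise product with the kernel and sum: 4·3 + 8·1 + 1·3 + 2·1 + 7·1 + 3·1 + 4·-1.

37 31
35 31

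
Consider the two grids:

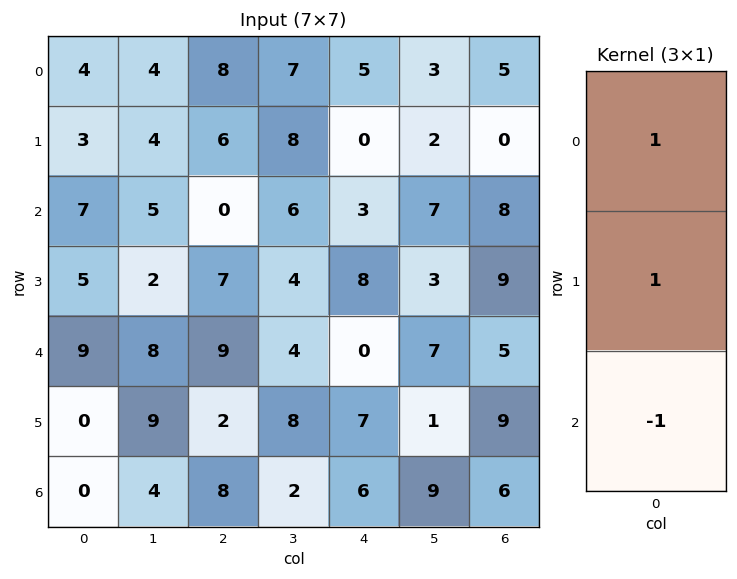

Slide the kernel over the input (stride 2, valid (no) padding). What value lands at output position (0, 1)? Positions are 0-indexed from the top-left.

The receptive field on the input at this output position is [8 / 6 / 0]. Elementwise product with the kernel and sum: 8·1 + 6·1 + 0·-1.

14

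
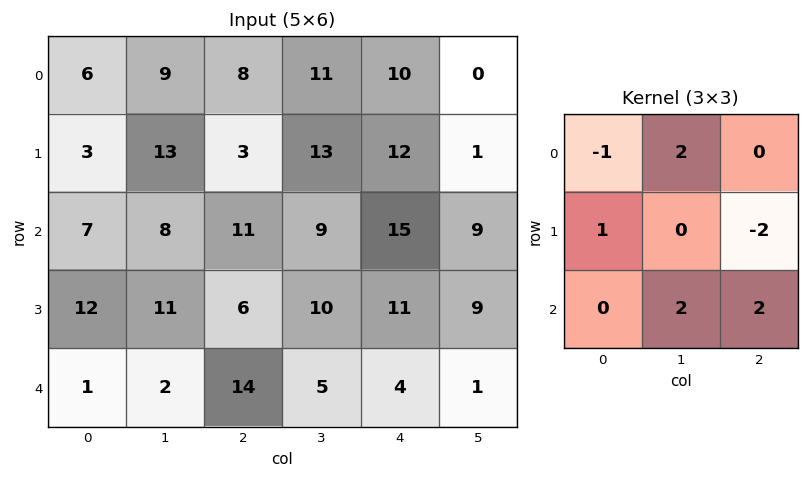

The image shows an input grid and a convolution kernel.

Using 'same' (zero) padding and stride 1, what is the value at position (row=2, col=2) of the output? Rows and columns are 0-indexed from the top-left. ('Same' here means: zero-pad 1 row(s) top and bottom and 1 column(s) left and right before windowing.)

15

The receptive field on the zero-padded input at this output position is [13 3 13 / 8 11 9 / 11 6 10]. Elementwise product with the kernel and sum: 13·-1 + 3·2 + 8·1 + 9·-2 + 6·2 + 10·2.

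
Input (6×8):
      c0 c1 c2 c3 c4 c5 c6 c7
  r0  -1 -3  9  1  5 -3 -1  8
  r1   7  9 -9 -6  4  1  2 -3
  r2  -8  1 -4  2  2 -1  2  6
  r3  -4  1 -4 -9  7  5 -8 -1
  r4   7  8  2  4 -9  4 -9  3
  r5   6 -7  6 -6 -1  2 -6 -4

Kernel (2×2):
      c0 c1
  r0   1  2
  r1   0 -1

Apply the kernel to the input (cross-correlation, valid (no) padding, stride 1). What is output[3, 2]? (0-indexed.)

The receptive field on the input at this output position is [-4 -9 / 2 4]. Elementwise product with the kernel and sum: -4·1 + -9·2 + 4·-1.

-26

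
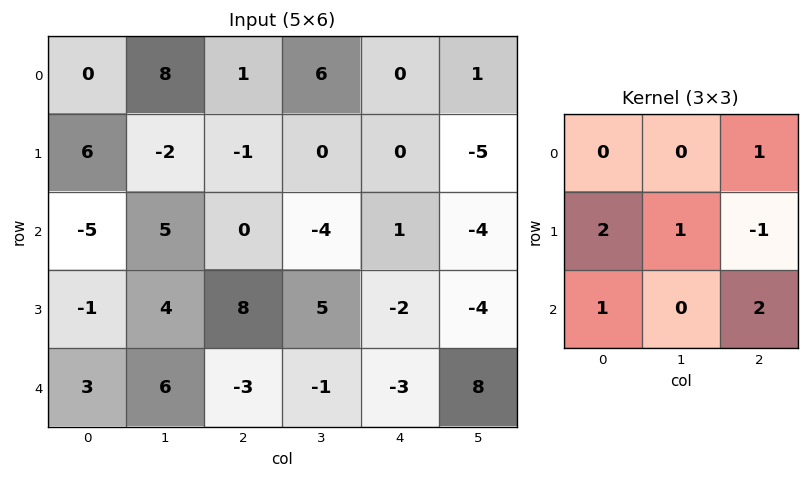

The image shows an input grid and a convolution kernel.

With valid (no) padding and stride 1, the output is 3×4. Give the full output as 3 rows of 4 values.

Output[0,0]: The receptive field on the input at this output position is [0 8 1 / 6 -2 -1 / -5 5 0]. Elementwise product with the kernel and sum: 1·1 + 6·2 + -2·1 + -1·-1 + -5·1 + 0·2.
Output[0,1]: The receptive field on the input at this output position is [8 1 6 / -2 -1 0 / 5 0 -4]. Elementwise product with the kernel and sum: 6·1 + -2·2 + -1·1 + 0·-1 + 5·1 + -4·2.

7 -2 0 -6
9 28 -1 -11
-9 11 15 23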